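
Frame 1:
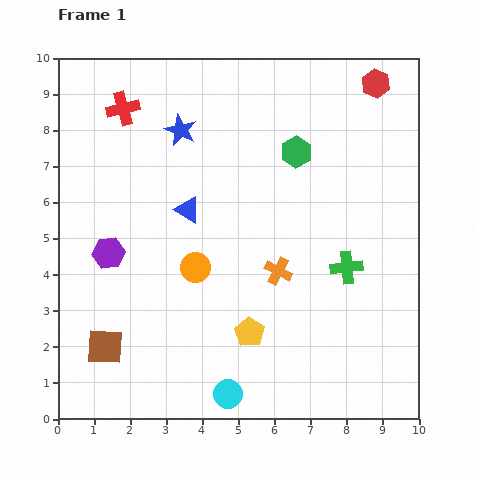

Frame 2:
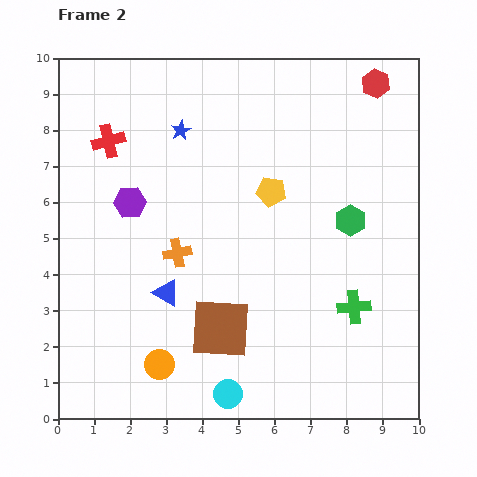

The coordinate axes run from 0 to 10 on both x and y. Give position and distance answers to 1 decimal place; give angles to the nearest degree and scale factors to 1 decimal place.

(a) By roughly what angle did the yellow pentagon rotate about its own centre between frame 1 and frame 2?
24° counter-clockwise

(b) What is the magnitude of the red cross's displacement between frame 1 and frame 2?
1.0

The red cross moved from (1.8, 8.6) to (1.4, 7.7), a distance of √(0.4² + 0.9²) ≈ 1.0.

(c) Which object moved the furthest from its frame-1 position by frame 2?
the yellow pentagon

(moved 3.9; next 3.2)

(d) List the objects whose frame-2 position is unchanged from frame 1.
the cyan circle, the red hexagon, the blue star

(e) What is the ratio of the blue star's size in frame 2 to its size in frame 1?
0.6×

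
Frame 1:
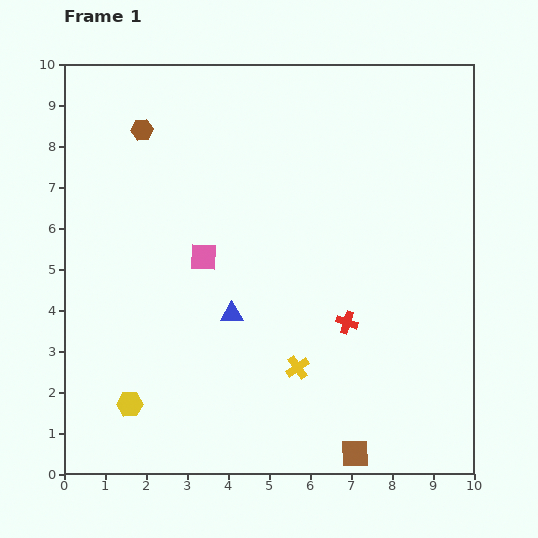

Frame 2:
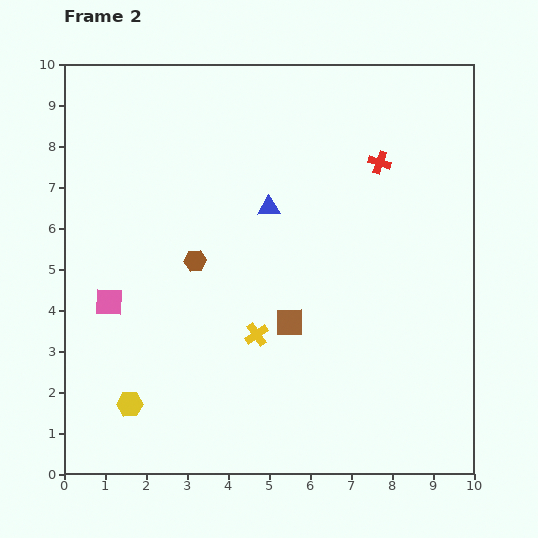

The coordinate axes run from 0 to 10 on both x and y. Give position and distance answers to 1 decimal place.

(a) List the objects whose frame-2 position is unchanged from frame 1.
the yellow hexagon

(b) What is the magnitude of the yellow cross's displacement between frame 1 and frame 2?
1.3

The yellow cross moved from (5.7, 2.6) to (4.7, 3.4), a distance of √(1.0² + 0.8²) ≈ 1.3.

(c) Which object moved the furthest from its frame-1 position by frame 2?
the red cross

(moved 4.0; next 3.6)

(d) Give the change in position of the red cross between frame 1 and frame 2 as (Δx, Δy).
(0.8, 3.9)

The red cross was at (6.9, 3.7) in frame 1 and (7.7, 7.6) in frame 2.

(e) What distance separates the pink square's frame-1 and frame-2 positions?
2.5

The pink square moved from (3.4, 5.3) to (1.1, 4.2), a distance of √(2.3² + 1.1²) ≈ 2.5.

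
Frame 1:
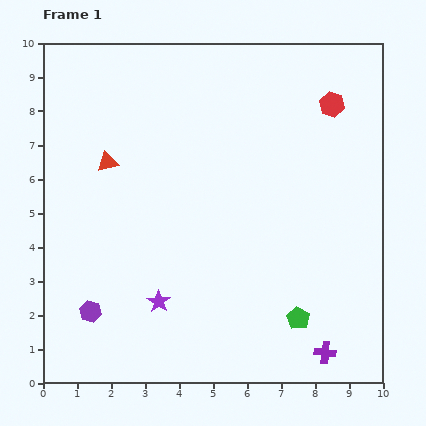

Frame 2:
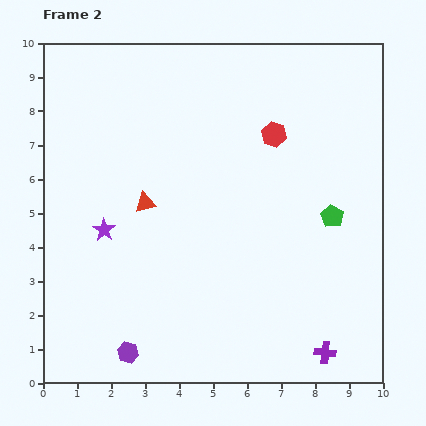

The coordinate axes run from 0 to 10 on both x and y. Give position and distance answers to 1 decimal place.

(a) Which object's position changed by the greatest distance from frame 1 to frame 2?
the green pentagon

(moved 3.2; next 2.6)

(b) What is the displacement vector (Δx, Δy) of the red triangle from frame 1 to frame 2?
(1.1, -1.2)

The red triangle was at (1.9, 6.5) in frame 1 and (3.0, 5.3) in frame 2.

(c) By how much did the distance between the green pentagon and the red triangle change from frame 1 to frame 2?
-1.7

Distance in frame 1: 7.2. Distance in frame 2: 5.5.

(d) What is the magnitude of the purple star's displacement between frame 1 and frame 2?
2.6

The purple star moved from (3.4, 2.4) to (1.8, 4.5), a distance of √(1.6² + 2.1²) ≈ 2.6.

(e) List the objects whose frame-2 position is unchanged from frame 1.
the purple cross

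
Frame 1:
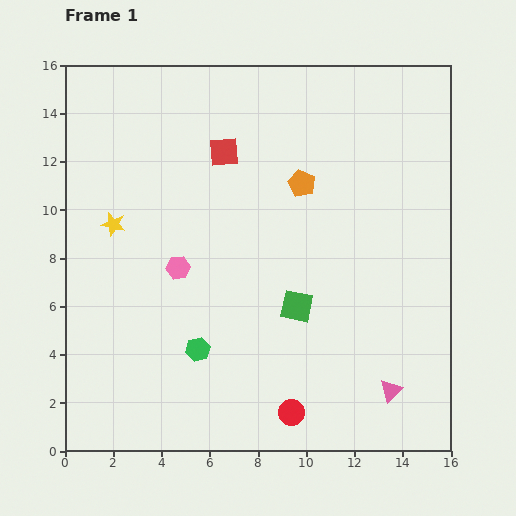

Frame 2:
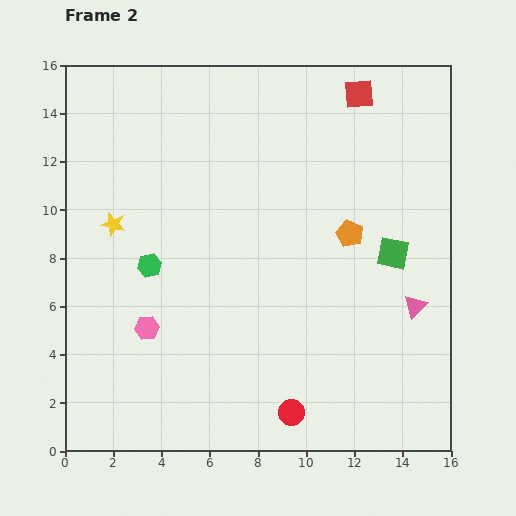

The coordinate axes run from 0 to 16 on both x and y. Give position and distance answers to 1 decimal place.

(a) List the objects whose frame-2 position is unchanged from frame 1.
the red circle, the yellow star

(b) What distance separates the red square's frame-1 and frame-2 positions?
6.1

The red square moved from (6.6, 12.4) to (12.2, 14.8), a distance of √(5.6² + 2.4²) ≈ 6.1.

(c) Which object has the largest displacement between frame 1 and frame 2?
the red square

(moved 6.1; next 4.6)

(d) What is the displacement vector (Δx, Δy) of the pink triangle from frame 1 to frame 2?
(1.0, 3.5)

The pink triangle was at (13.5, 2.5) in frame 1 and (14.5, 6.0) in frame 2.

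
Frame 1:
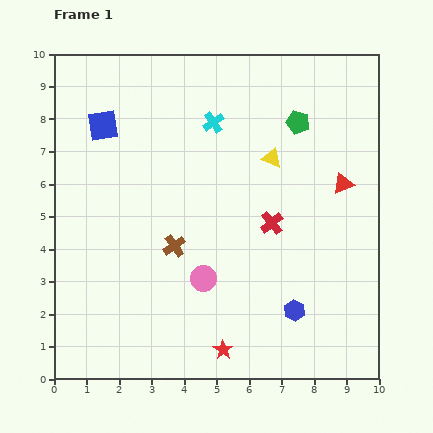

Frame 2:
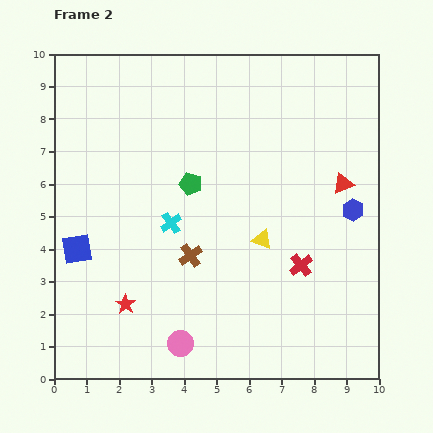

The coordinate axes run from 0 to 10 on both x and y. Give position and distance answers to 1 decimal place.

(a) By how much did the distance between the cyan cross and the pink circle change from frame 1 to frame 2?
-1.1

Distance in frame 1: 4.8. Distance in frame 2: 3.7.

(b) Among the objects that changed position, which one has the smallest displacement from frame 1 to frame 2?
the brown cross

(moved 0.6)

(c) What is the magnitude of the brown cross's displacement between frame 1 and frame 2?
0.6

The brown cross moved from (3.7, 4.1) to (4.2, 3.8), a distance of √(0.5² + 0.3²) ≈ 0.6.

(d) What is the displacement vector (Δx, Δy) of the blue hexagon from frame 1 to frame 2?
(1.8, 3.1)

The blue hexagon was at (7.4, 2.1) in frame 1 and (9.2, 5.2) in frame 2.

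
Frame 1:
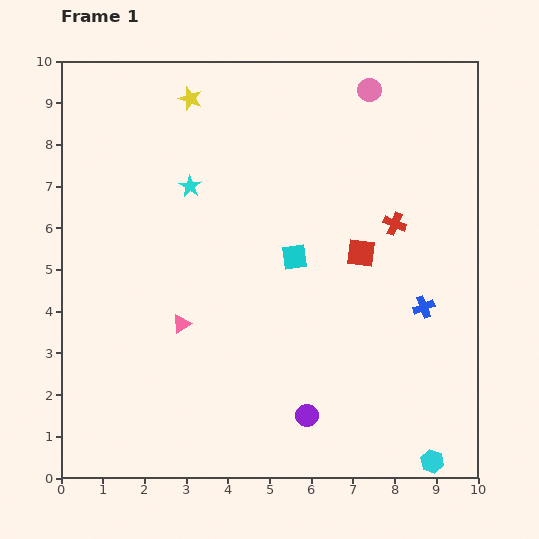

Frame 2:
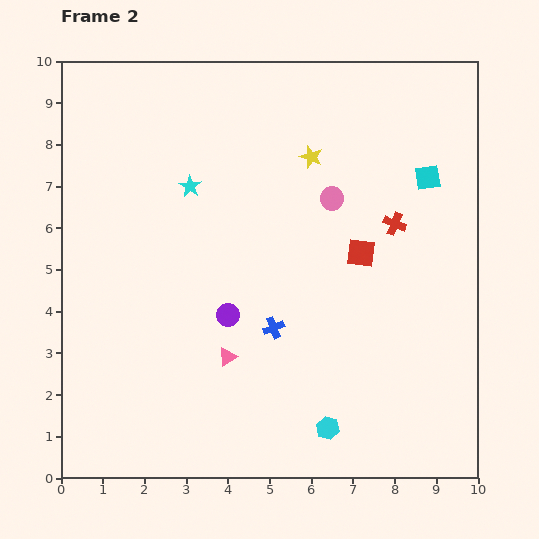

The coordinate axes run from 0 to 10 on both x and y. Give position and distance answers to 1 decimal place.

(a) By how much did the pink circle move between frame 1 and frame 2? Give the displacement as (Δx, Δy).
(-0.9, -2.6)

The pink circle was at (7.4, 9.3) in frame 1 and (6.5, 6.7) in frame 2.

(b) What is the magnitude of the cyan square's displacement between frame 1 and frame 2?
3.7

The cyan square moved from (5.6, 5.3) to (8.8, 7.2), a distance of √(3.2² + 1.9²) ≈ 3.7.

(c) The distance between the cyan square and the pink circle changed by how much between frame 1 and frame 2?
-2.0

Distance in frame 1: 4.4. Distance in frame 2: 2.4.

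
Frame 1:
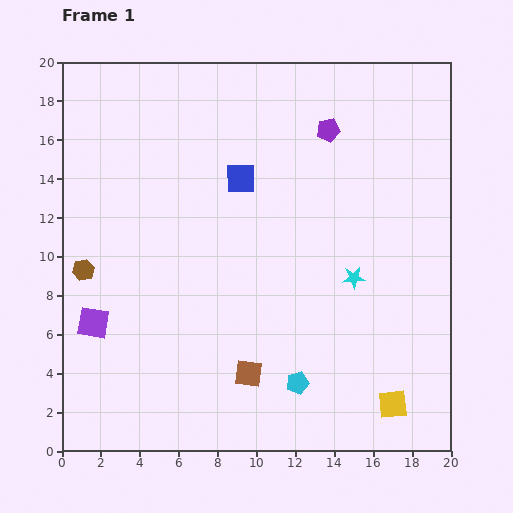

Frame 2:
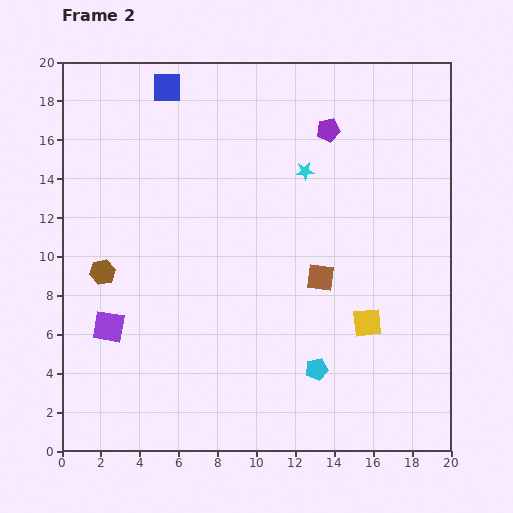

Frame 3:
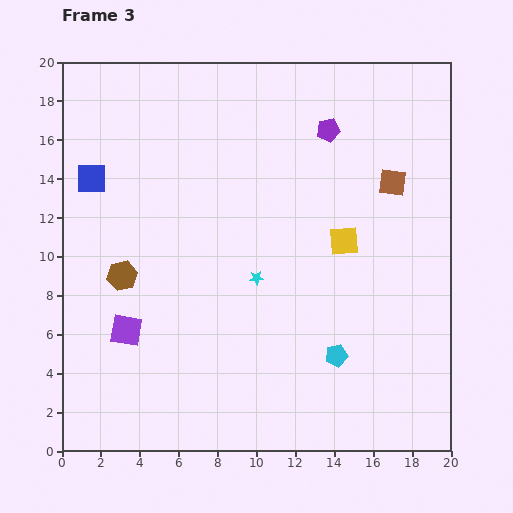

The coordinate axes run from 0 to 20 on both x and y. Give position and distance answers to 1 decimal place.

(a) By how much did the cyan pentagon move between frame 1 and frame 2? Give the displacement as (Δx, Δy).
(1.0, 0.7)

The cyan pentagon was at (12.1, 3.5) in frame 1 and (13.1, 4.2) in frame 2.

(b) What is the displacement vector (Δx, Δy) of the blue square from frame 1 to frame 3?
(-7.7, 0.0)

The blue square was at (9.2, 14.0) in frame 1 and (1.5, 14.0) in frame 3.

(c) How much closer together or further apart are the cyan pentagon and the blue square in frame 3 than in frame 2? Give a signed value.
-0.9

Distance in frame 2: 16.4. Distance in frame 3: 15.5.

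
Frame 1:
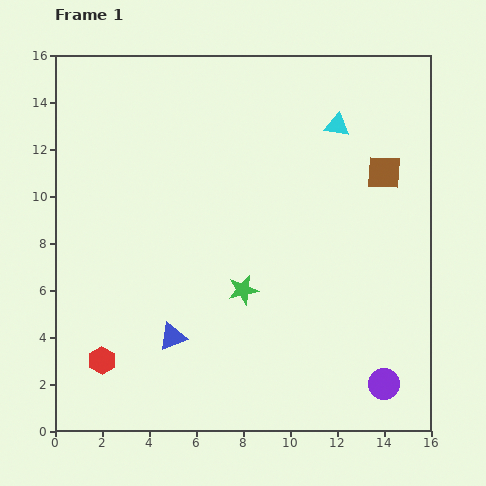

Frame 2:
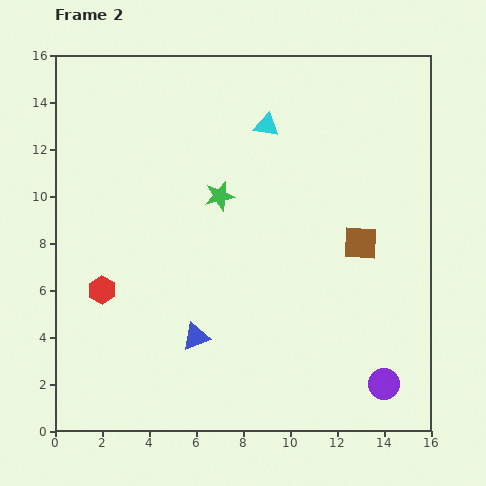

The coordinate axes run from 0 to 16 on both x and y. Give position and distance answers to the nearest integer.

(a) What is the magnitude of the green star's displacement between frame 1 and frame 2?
4

The green star moved from (8, 6) to (7, 10), a distance of √(1² + 4²) ≈ 4.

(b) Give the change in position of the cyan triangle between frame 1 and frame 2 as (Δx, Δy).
(-3, 0)

The cyan triangle was at (12, 13) in frame 1 and (9, 13) in frame 2.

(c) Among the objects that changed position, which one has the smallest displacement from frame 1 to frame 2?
the blue triangle

(moved 1)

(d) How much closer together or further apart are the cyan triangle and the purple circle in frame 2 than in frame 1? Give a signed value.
+1

Distance in frame 1: 11. Distance in frame 2: 12.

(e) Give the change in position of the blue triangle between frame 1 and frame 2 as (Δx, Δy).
(1, 0)

The blue triangle was at (5, 4) in frame 1 and (6, 4) in frame 2.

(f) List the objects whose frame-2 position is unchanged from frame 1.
the purple circle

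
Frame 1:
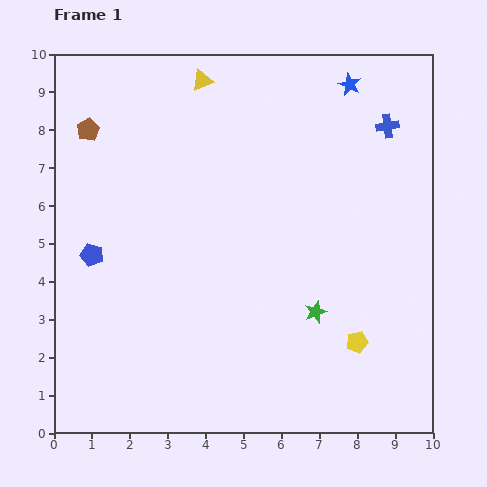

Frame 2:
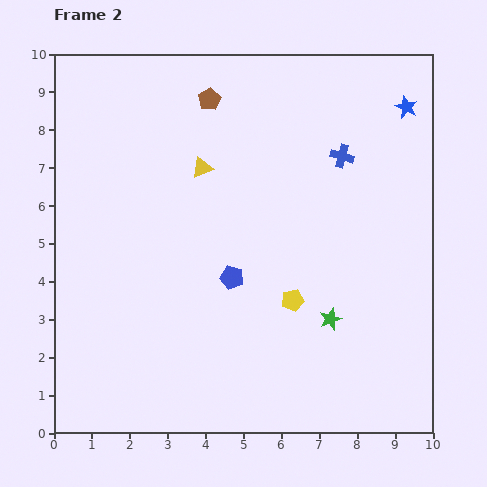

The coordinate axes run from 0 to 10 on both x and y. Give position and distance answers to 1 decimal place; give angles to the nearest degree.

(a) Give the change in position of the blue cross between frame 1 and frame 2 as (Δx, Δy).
(-1.2, -0.8)

The blue cross was at (8.8, 8.1) in frame 1 and (7.6, 7.3) in frame 2.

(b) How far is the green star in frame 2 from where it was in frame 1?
0.4

The green star moved from (6.9, 3.2) to (7.3, 3.0), a distance of √(0.4² + 0.2²) ≈ 0.4.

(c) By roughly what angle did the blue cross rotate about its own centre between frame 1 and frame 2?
25° clockwise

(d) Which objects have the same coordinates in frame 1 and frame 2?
none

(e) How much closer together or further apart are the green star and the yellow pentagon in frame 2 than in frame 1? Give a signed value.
-0.3

Distance in frame 1: 1.4. Distance in frame 2: 1.1.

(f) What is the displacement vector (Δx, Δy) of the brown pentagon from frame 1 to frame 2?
(3.2, 0.8)

The brown pentagon was at (0.9, 8.0) in frame 1 and (4.1, 8.8) in frame 2.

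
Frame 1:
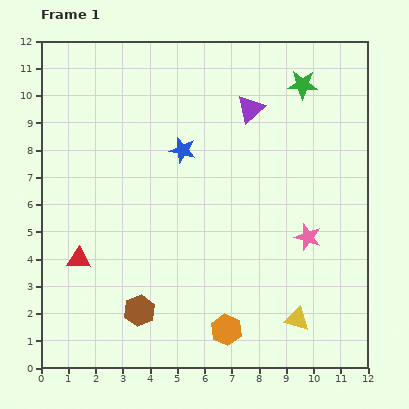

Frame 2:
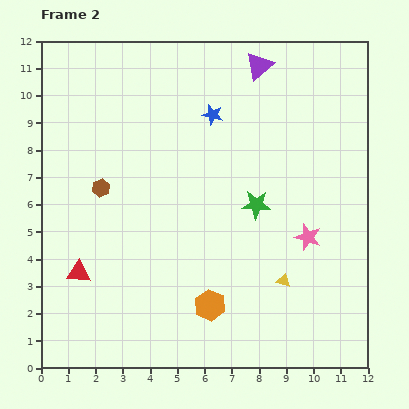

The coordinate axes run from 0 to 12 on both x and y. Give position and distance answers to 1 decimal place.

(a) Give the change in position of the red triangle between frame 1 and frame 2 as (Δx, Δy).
(0.0, -0.5)

The red triangle was at (1.4, 4.0) in frame 1 and (1.4, 3.5) in frame 2.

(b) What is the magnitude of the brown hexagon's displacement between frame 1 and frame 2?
4.7

The brown hexagon moved from (3.6, 2.1) to (2.2, 6.6), a distance of √(1.4² + 4.5²) ≈ 4.7.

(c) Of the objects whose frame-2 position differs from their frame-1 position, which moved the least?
the red triangle

(moved 0.5)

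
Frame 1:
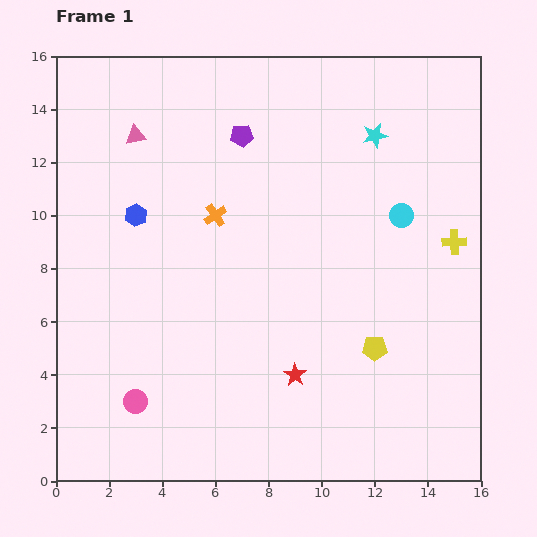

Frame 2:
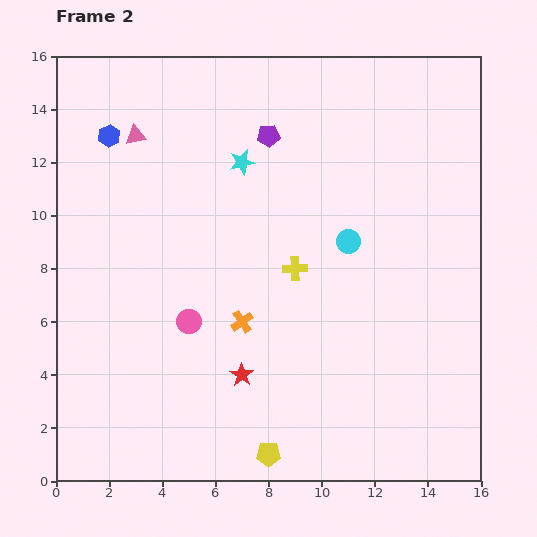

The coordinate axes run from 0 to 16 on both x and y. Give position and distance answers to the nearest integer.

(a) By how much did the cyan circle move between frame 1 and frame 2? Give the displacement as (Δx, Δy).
(-2, -1)

The cyan circle was at (13, 10) in frame 1 and (11, 9) in frame 2.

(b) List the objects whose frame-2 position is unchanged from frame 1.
the pink triangle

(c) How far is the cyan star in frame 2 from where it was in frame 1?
5

The cyan star moved from (12, 13) to (7, 12), a distance of √(5² + 1²) ≈ 5.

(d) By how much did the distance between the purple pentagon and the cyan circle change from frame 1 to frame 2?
-2

Distance in frame 1: 7. Distance in frame 2: 5.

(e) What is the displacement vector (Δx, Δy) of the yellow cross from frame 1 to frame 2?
(-6, -1)

The yellow cross was at (15, 9) in frame 1 and (9, 8) in frame 2.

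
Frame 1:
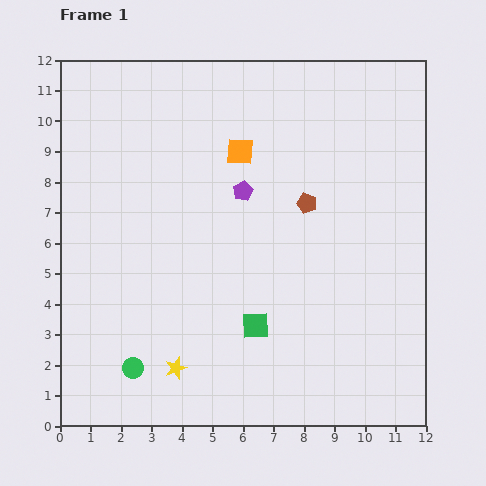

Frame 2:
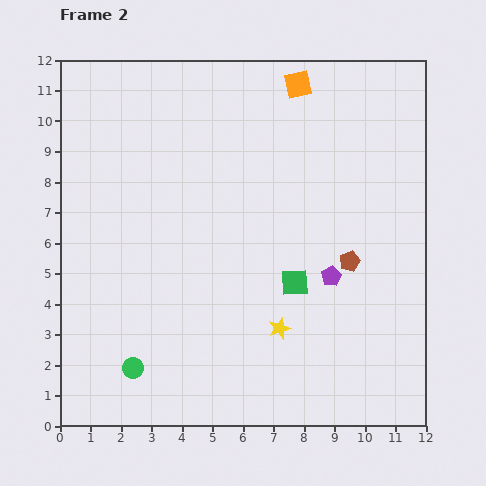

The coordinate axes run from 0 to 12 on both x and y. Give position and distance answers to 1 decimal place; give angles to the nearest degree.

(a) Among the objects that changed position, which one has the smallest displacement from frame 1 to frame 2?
the green square

(moved 1.9)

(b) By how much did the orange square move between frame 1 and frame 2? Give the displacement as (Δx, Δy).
(1.9, 2.2)

The orange square was at (5.9, 9.0) in frame 1 and (7.8, 11.2) in frame 2.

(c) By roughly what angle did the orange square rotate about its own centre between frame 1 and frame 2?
17° counter-clockwise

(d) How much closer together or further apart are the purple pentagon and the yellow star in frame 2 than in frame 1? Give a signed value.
-3.8

Distance in frame 1: 6.2. Distance in frame 2: 2.4.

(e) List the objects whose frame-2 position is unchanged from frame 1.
the green circle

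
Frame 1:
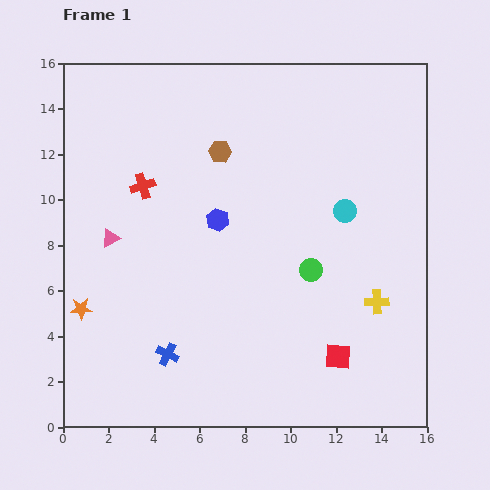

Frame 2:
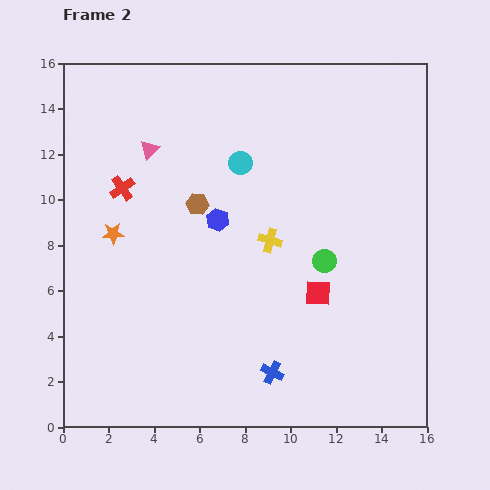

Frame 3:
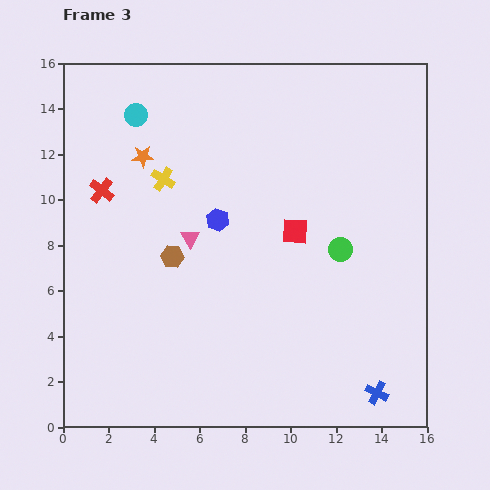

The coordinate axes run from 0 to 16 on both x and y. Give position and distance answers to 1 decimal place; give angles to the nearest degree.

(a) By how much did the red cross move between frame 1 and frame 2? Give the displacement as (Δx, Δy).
(-0.9, -0.1)

The red cross was at (3.5, 10.6) in frame 1 and (2.6, 10.5) in frame 2.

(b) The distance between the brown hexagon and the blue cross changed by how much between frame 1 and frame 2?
-1.1

Distance in frame 1: 9.2. Distance in frame 2: 8.1.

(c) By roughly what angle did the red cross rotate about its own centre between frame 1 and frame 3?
34° counter-clockwise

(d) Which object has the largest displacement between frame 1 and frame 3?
the yellow cross

(moved 10.8; next 10.1)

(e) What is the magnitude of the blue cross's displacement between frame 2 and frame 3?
4.7

The blue cross moved from (9.2, 2.4) to (13.8, 1.5), a distance of √(4.6² + 0.9²) ≈ 4.7.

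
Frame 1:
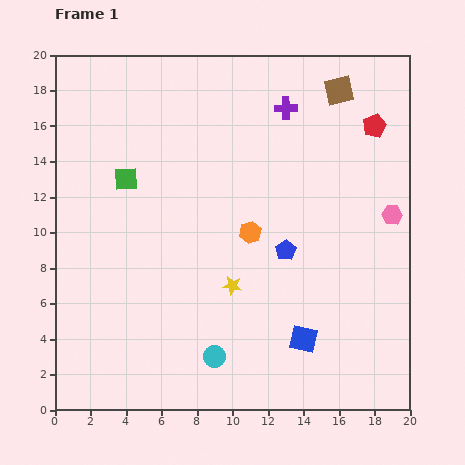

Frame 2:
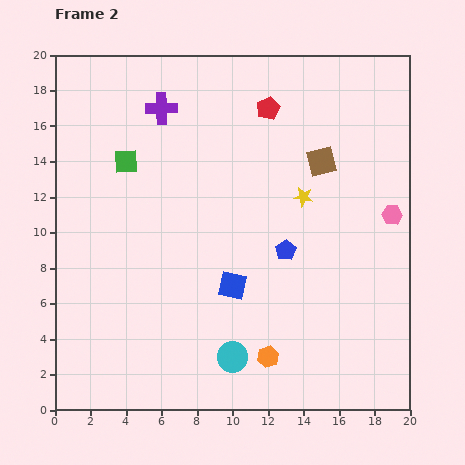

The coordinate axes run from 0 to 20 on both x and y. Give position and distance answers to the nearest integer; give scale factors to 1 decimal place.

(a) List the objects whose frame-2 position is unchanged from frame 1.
the pink hexagon, the blue pentagon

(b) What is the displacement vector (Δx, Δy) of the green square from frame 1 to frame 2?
(0, 1)

The green square was at (4, 13) in frame 1 and (4, 14) in frame 2.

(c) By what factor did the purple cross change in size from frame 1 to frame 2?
1.4×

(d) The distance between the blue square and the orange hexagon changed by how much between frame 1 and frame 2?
-3

Distance in frame 1: 7. Distance in frame 2: 4.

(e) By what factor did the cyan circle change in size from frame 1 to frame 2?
1.4×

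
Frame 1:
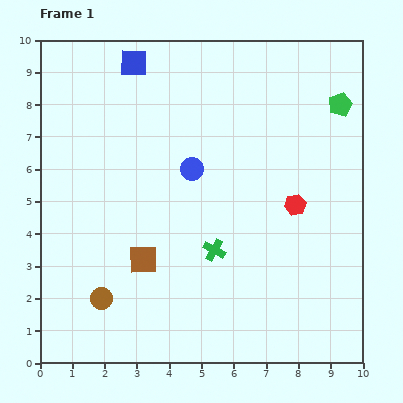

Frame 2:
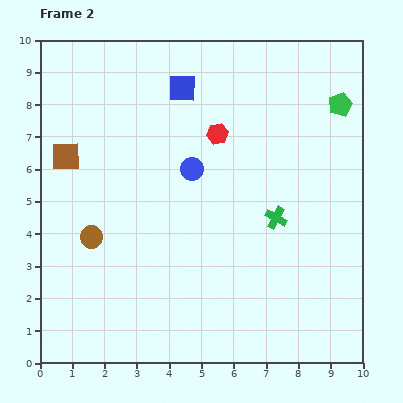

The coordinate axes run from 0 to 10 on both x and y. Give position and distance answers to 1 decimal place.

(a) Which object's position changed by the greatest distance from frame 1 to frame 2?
the brown square

(moved 4.0; next 3.3)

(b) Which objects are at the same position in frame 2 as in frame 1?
the blue circle, the green pentagon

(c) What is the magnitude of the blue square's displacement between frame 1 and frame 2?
1.7

The blue square moved from (2.9, 9.3) to (4.4, 8.5), a distance of √(1.5² + 0.8²) ≈ 1.7.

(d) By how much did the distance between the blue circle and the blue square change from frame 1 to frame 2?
-1.3

Distance in frame 1: 3.8. Distance in frame 2: 2.5.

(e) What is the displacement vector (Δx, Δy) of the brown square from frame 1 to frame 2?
(-2.4, 3.2)

The brown square was at (3.2, 3.2) in frame 1 and (0.8, 6.4) in frame 2.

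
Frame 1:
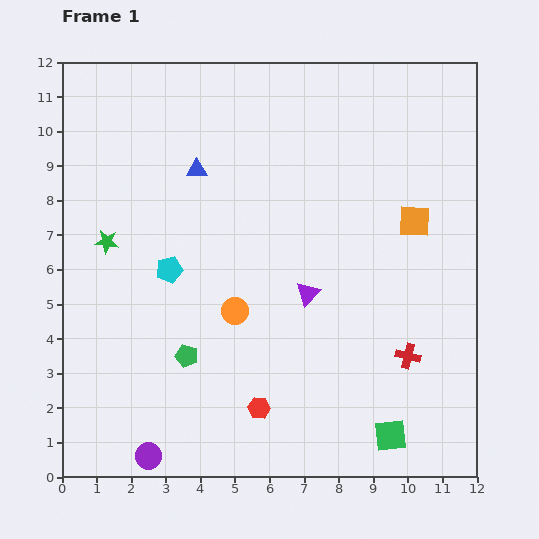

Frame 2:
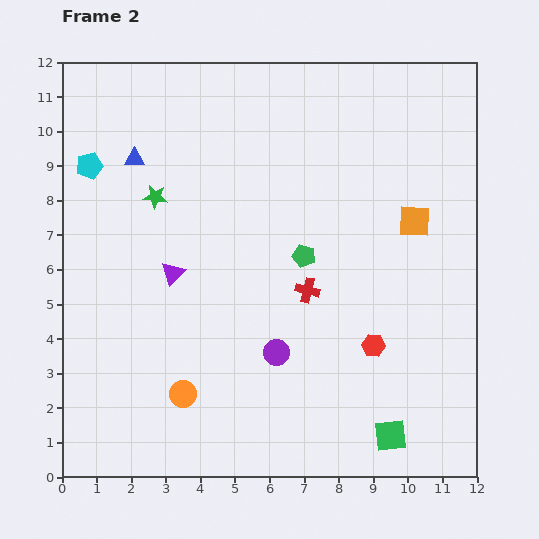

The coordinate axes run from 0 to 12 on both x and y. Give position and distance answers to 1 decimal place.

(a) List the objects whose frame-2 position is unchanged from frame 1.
the green square, the orange square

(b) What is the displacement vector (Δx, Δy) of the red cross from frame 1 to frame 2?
(-2.9, 1.9)

The red cross was at (10.0, 3.5) in frame 1 and (7.1, 5.4) in frame 2.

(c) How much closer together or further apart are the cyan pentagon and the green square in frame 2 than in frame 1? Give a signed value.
+3.7

Distance in frame 1: 8.0. Distance in frame 2: 11.7.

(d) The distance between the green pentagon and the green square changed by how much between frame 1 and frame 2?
-0.5

Distance in frame 1: 6.3. Distance in frame 2: 5.8.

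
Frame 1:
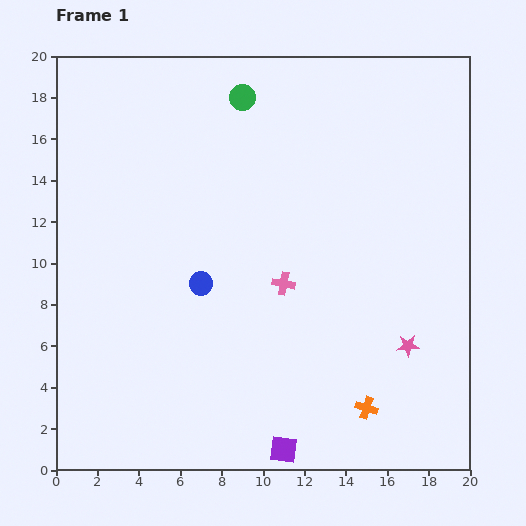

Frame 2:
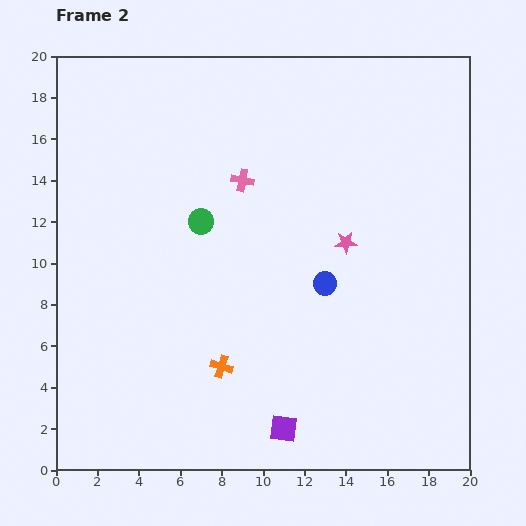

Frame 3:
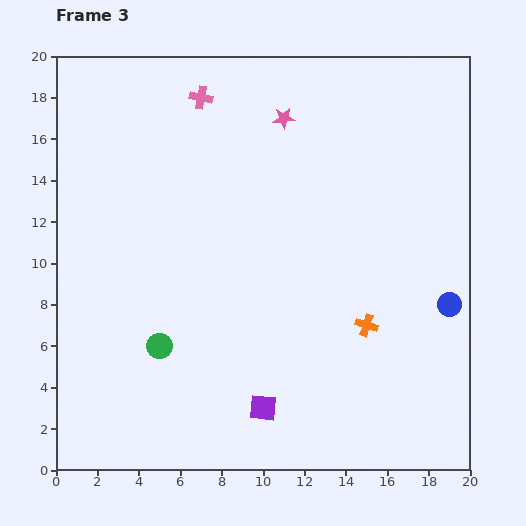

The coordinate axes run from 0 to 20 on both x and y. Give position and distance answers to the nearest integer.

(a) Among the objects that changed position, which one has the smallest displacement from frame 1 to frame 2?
the purple square

(moved 1)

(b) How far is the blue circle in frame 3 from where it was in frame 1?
12

The blue circle moved from (7, 9) to (19, 8), a distance of √(12² + 1²) ≈ 12.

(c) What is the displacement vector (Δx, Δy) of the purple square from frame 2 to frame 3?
(-1, 1)

The purple square was at (11, 2) in frame 2 and (10, 3) in frame 3.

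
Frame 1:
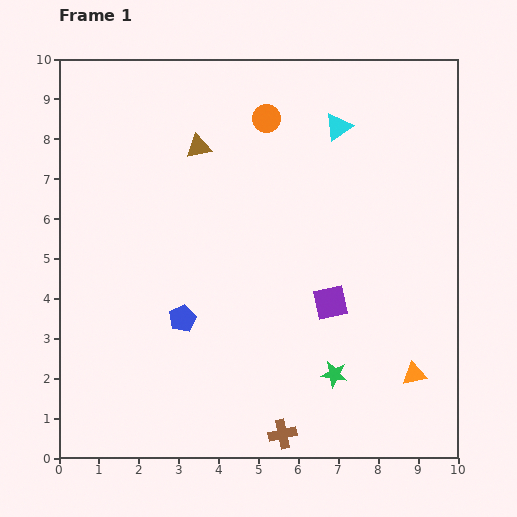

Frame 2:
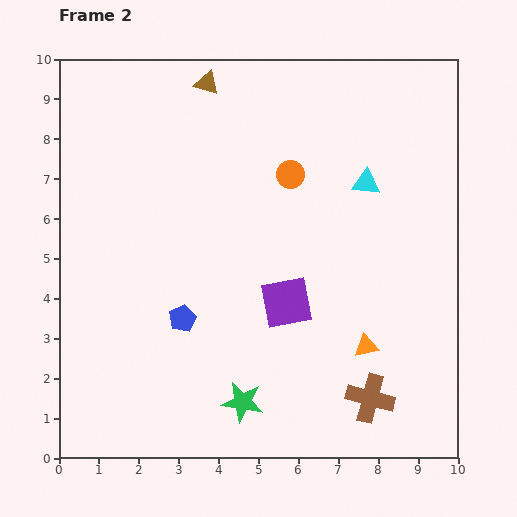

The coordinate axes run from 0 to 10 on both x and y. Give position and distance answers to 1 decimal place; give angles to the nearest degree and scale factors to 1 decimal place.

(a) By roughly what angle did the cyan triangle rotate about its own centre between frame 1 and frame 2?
41° clockwise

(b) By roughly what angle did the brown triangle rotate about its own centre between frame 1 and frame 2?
29° clockwise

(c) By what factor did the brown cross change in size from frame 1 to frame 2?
1.7×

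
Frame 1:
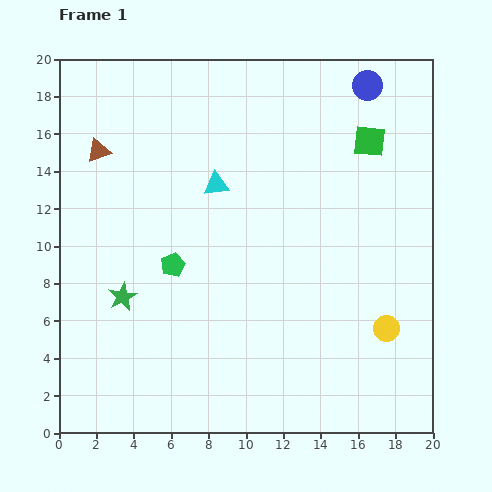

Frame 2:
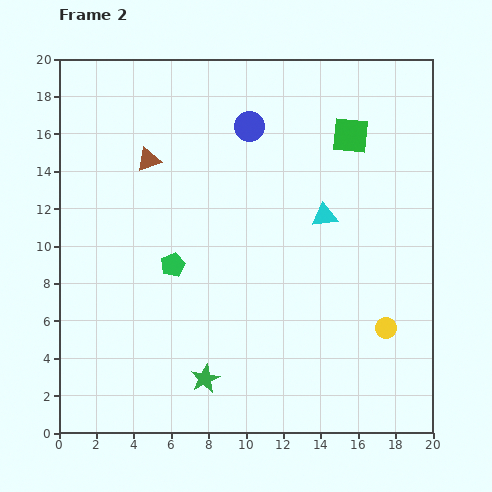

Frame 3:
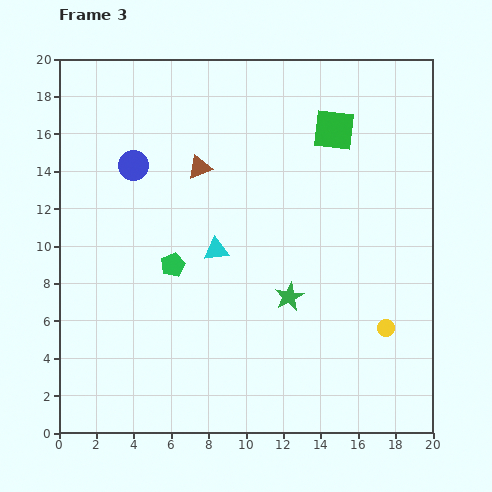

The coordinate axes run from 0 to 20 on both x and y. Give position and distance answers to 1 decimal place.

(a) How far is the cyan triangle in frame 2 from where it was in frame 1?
6.0

The cyan triangle moved from (8.4, 13.3) to (14.2, 11.6), a distance of √(5.8² + 1.7²) ≈ 6.0.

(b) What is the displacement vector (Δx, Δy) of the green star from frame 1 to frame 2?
(4.4, -4.4)

The green star was at (3.4, 7.3) in frame 1 and (7.8, 2.9) in frame 2.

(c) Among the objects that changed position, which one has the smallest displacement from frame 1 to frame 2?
the green square

(moved 1.0)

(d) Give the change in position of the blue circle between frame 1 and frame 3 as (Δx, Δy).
(-12.5, -4.3)

The blue circle was at (16.5, 18.6) in frame 1 and (4.0, 14.3) in frame 3.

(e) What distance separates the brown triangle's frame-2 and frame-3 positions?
2.7

The brown triangle moved from (4.8, 14.6) to (7.5, 14.2), a distance of √(2.7² + 0.4²) ≈ 2.7.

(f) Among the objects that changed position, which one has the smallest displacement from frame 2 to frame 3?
the green square

(moved 0.9)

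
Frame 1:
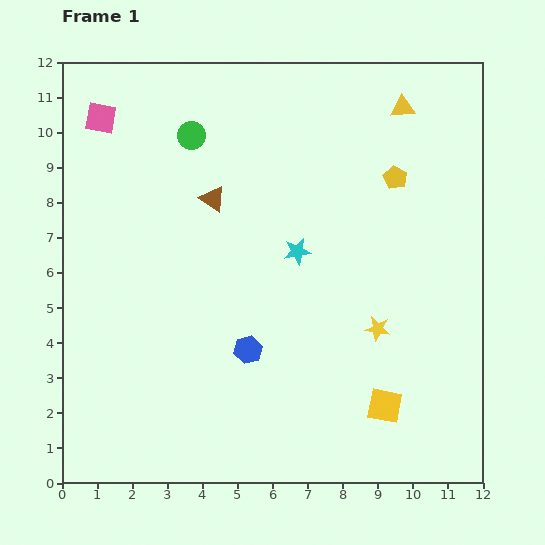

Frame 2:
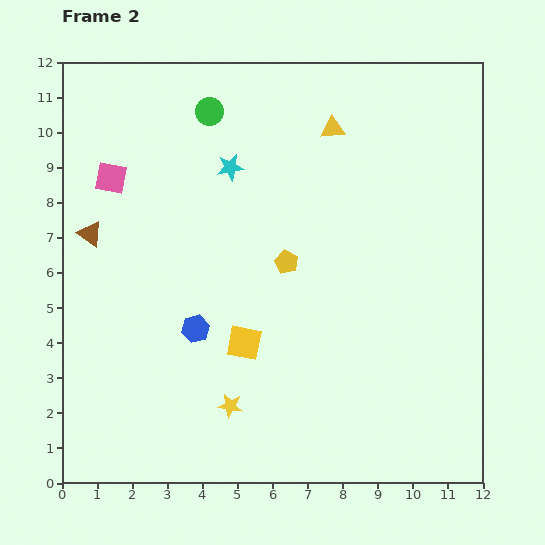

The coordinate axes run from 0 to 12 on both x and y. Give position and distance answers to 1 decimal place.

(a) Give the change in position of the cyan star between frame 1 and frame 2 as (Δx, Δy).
(-1.9, 2.4)

The cyan star was at (6.7, 6.6) in frame 1 and (4.8, 9.0) in frame 2.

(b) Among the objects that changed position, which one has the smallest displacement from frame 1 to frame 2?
the green circle

(moved 0.9)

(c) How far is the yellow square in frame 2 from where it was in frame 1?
4.4

The yellow square moved from (9.2, 2.2) to (5.2, 4.0), a distance of √(4.0² + 1.8²) ≈ 4.4.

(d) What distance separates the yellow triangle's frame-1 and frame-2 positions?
2.1

The yellow triangle moved from (9.7, 10.7) to (7.7, 10.1), a distance of √(2.0² + 0.6²) ≈ 2.1.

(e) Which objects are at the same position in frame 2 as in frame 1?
none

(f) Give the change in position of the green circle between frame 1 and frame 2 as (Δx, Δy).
(0.5, 0.7)

The green circle was at (3.7, 9.9) in frame 1 and (4.2, 10.6) in frame 2.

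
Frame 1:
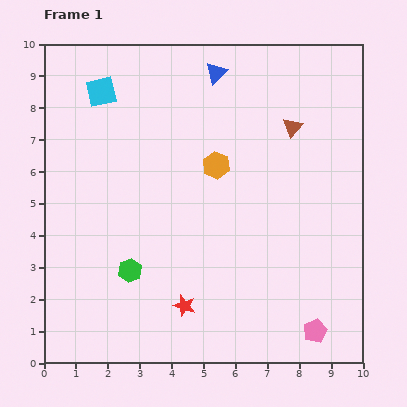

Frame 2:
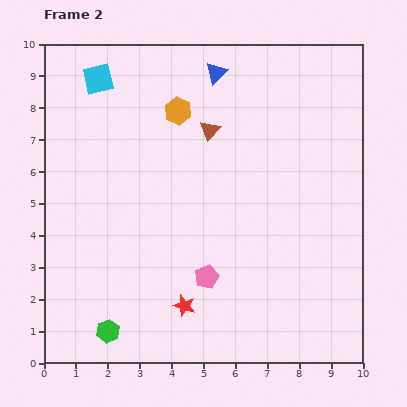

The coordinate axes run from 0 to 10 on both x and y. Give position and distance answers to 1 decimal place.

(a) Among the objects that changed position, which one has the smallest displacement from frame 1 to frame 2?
the cyan square

(moved 0.4)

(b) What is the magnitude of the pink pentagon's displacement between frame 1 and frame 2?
3.8

The pink pentagon moved from (8.5, 1.0) to (5.1, 2.7), a distance of √(3.4² + 1.7²) ≈ 3.8.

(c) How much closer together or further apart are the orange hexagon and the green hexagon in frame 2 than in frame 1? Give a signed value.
+2.9

Distance in frame 1: 4.3. Distance in frame 2: 7.2.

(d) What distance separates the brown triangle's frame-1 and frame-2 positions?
2.6

The brown triangle moved from (7.8, 7.4) to (5.2, 7.3), a distance of √(2.6² + 0.1²) ≈ 2.6.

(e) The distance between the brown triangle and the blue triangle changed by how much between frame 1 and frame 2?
-1.1

Distance in frame 1: 2.9. Distance in frame 2: 1.8.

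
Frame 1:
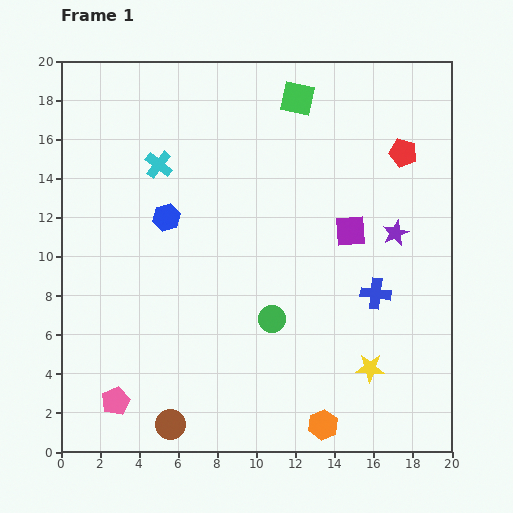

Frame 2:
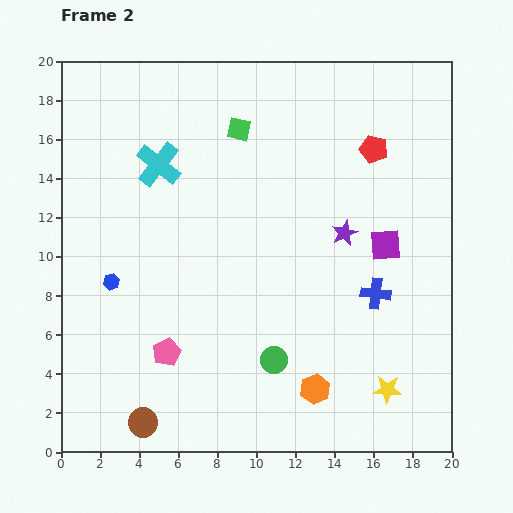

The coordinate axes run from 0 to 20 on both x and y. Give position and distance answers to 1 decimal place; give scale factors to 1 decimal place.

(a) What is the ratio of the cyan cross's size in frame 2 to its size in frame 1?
1.6×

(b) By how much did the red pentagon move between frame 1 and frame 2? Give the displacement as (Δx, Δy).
(-1.5, 0.2)

The red pentagon was at (17.5, 15.3) in frame 1 and (16.0, 15.5) in frame 2.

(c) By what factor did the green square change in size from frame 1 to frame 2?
0.7×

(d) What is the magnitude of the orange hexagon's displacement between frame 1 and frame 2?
1.8

The orange hexagon moved from (13.4, 1.4) to (13.0, 3.2), a distance of √(0.4² + 1.8²) ≈ 1.8.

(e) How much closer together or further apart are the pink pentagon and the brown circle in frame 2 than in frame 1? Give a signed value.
+0.8

Distance in frame 1: 3.0. Distance in frame 2: 3.8.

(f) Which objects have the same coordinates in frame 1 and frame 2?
the cyan cross, the blue cross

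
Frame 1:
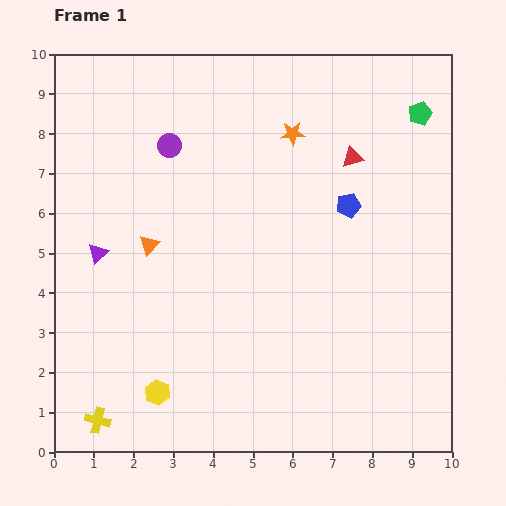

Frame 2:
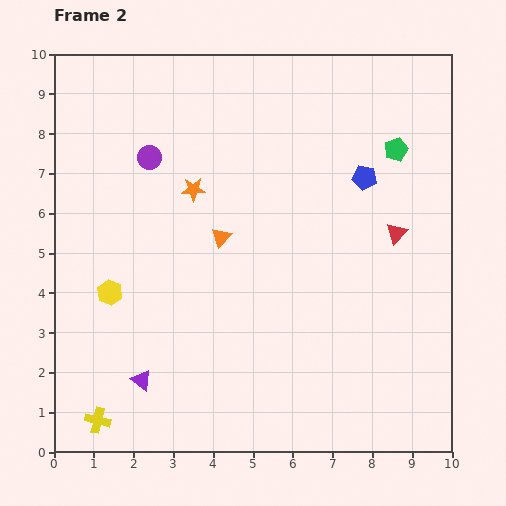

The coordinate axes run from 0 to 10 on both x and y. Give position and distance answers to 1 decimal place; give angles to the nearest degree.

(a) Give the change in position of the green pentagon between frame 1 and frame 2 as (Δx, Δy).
(-0.6, -0.9)

The green pentagon was at (9.2, 8.5) in frame 1 and (8.6, 7.6) in frame 2.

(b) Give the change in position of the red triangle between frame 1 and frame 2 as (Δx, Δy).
(1.1, -1.9)

The red triangle was at (7.5, 7.4) in frame 1 and (8.6, 5.5) in frame 2.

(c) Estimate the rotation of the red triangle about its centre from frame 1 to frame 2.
31° counter-clockwise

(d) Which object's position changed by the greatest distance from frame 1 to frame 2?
the purple triangle

(moved 3.4; next 2.9)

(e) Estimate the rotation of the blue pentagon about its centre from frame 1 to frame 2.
21° clockwise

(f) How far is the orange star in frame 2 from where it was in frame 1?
2.9

The orange star moved from (6.0, 8.0) to (3.5, 6.6), a distance of √(2.5² + 1.4²) ≈ 2.9.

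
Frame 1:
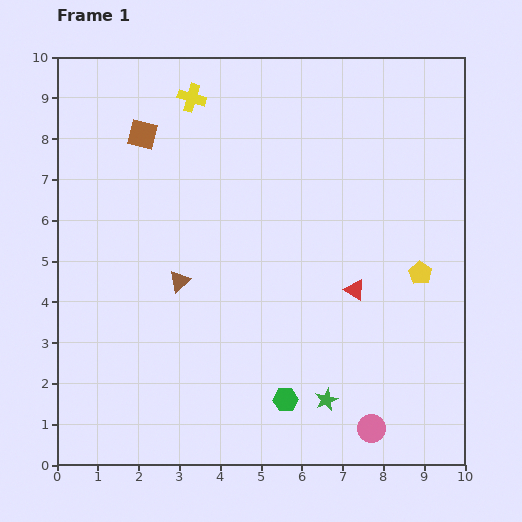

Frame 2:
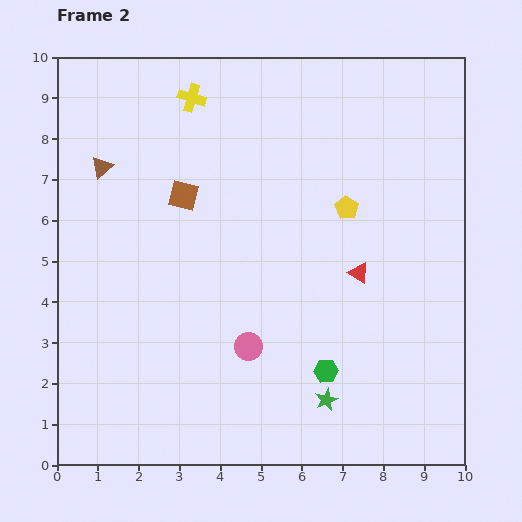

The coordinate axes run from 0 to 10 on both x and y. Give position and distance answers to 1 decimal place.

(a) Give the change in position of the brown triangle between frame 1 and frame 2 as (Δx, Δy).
(-1.9, 2.8)

The brown triangle was at (3.0, 4.5) in frame 1 and (1.1, 7.3) in frame 2.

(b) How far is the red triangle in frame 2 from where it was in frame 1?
0.4

The red triangle moved from (7.3, 4.3) to (7.4, 4.7), a distance of √(0.1² + 0.4²) ≈ 0.4.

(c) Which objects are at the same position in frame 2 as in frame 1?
the yellow cross, the green star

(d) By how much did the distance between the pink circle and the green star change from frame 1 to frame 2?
+1.0

Distance in frame 1: 1.3. Distance in frame 2: 2.3.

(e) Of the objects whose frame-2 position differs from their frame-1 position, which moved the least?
the red triangle

(moved 0.4)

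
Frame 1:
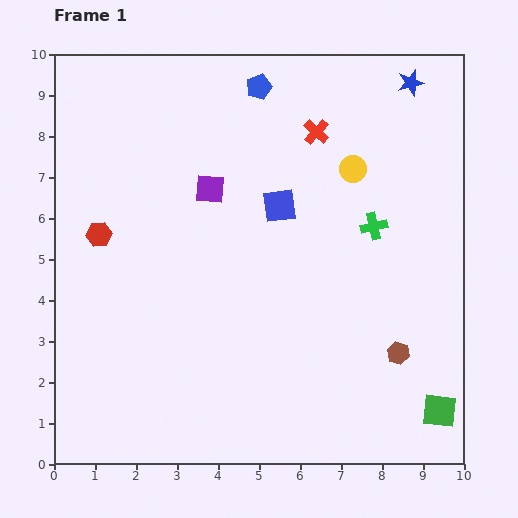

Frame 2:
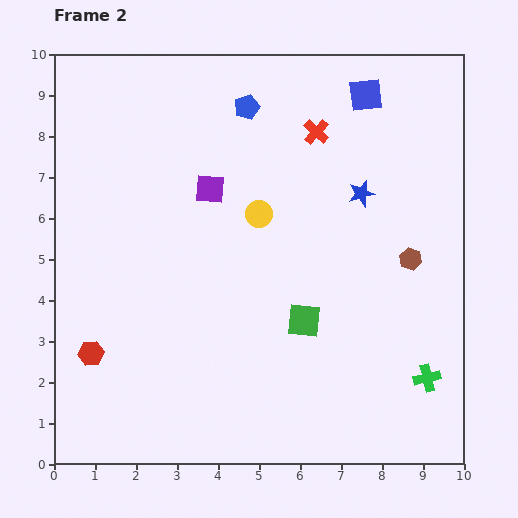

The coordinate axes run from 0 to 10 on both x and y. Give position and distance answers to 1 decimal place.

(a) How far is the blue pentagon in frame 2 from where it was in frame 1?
0.6

The blue pentagon moved from (5.0, 9.2) to (4.7, 8.7), a distance of √(0.3² + 0.5²) ≈ 0.6.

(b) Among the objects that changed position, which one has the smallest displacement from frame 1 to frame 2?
the blue pentagon

(moved 0.6)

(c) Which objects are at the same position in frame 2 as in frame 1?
the purple square, the red cross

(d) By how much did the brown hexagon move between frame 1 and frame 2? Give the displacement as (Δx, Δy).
(0.3, 2.3)

The brown hexagon was at (8.4, 2.7) in frame 1 and (8.7, 5.0) in frame 2.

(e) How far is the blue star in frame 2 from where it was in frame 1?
3.0

The blue star moved from (8.7, 9.3) to (7.5, 6.6), a distance of √(1.2² + 2.7²) ≈ 3.0.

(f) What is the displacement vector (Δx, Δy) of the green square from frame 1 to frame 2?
(-3.3, 2.2)

The green square was at (9.4, 1.3) in frame 1 and (6.1, 3.5) in frame 2.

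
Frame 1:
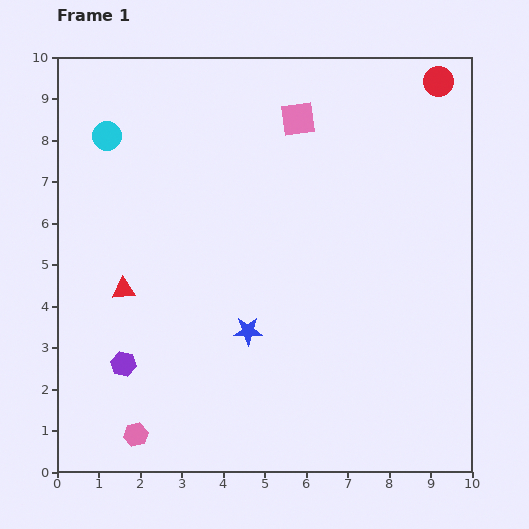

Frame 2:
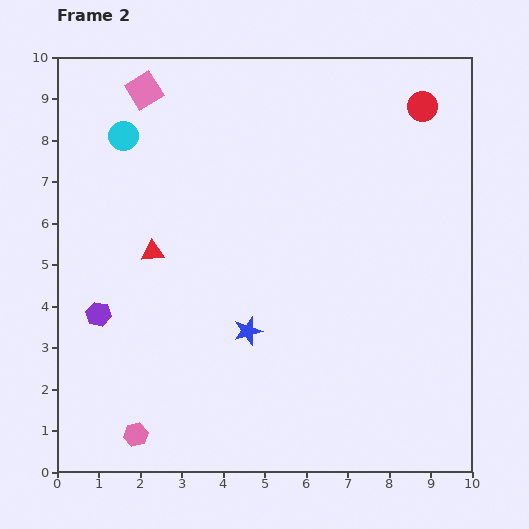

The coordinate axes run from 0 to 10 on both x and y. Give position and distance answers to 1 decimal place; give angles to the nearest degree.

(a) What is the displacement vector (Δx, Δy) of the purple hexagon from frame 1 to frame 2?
(-0.6, 1.2)

The purple hexagon was at (1.6, 2.6) in frame 1 and (1.0, 3.8) in frame 2.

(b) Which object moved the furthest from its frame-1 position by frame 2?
the pink square

(moved 3.8; next 1.3)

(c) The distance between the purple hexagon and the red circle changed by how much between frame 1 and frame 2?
-0.9

Distance in frame 1: 10.2. Distance in frame 2: 9.3.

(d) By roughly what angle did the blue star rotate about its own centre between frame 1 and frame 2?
16° counter-clockwise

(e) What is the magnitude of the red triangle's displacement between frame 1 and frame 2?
1.1

The red triangle moved from (1.6, 4.4) to (2.3, 5.3), a distance of √(0.7² + 0.9²) ≈ 1.1.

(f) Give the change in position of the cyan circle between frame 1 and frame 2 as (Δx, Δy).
(0.4, 0.0)

The cyan circle was at (1.2, 8.1) in frame 1 and (1.6, 8.1) in frame 2.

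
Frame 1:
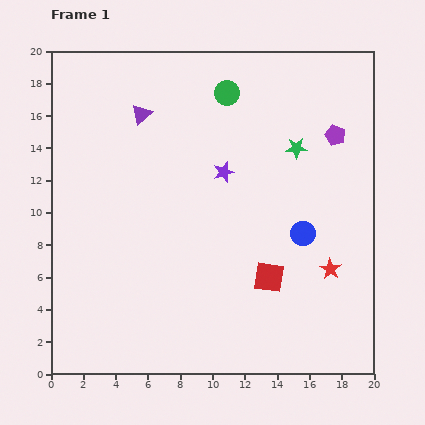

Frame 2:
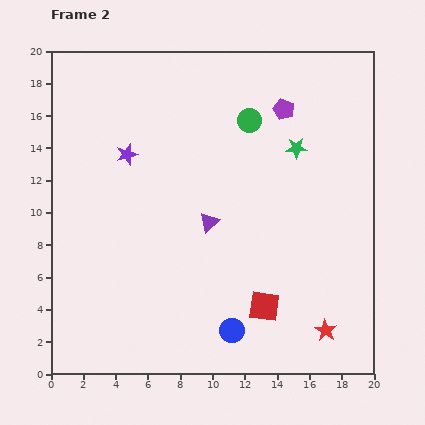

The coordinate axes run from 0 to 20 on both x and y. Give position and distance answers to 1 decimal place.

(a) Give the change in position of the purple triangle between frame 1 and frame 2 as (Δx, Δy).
(4.2, -6.7)

The purple triangle was at (5.6, 16.1) in frame 1 and (9.8, 9.4) in frame 2.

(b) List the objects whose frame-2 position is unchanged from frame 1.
the green star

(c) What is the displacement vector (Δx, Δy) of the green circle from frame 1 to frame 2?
(1.4, -1.7)

The green circle was at (10.9, 17.4) in frame 1 and (12.3, 15.7) in frame 2.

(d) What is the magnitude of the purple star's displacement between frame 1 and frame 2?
6.1

The purple star moved from (10.7, 12.5) to (4.7, 13.6), a distance of √(6.0² + 1.1²) ≈ 6.1.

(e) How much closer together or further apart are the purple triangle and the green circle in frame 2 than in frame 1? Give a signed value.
+1.3

Distance in frame 1: 5.5. Distance in frame 2: 6.8.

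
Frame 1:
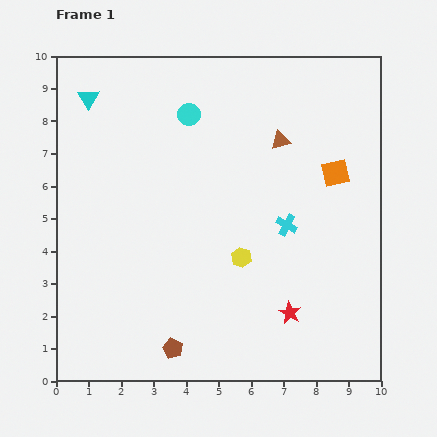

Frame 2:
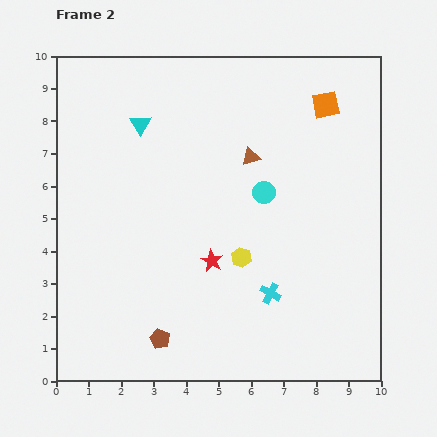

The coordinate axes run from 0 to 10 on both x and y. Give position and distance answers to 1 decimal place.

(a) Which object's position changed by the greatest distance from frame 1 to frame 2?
the cyan circle

(moved 3.3; next 2.9)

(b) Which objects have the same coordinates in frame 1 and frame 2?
the yellow hexagon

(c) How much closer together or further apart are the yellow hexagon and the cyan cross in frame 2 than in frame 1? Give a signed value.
-0.3

Distance in frame 1: 1.7. Distance in frame 2: 1.4.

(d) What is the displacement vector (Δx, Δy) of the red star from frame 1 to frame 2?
(-2.4, 1.6)

The red star was at (7.2, 2.1) in frame 1 and (4.8, 3.7) in frame 2.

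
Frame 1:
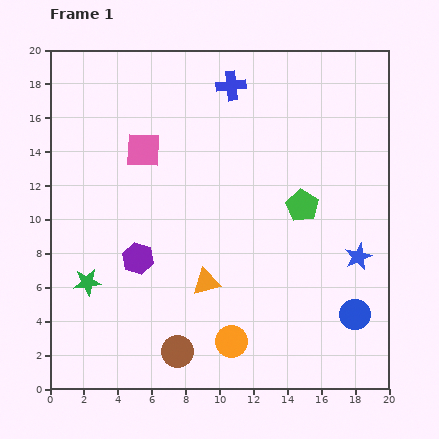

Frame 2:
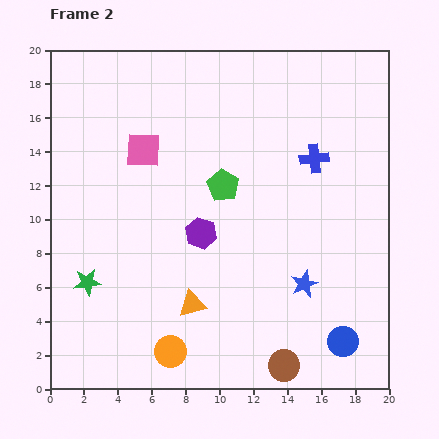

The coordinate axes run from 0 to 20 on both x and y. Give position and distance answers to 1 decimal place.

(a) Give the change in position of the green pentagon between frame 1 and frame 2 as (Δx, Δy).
(-4.7, 1.2)

The green pentagon was at (14.9, 10.8) in frame 1 and (10.2, 12.0) in frame 2.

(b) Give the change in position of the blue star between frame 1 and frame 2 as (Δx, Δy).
(-3.2, -1.6)

The blue star was at (18.2, 7.8) in frame 1 and (15.0, 6.2) in frame 2.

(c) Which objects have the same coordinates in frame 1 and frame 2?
the pink square, the green star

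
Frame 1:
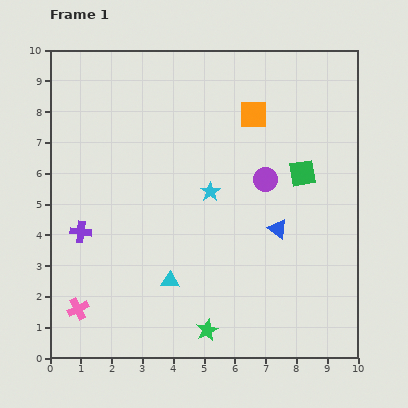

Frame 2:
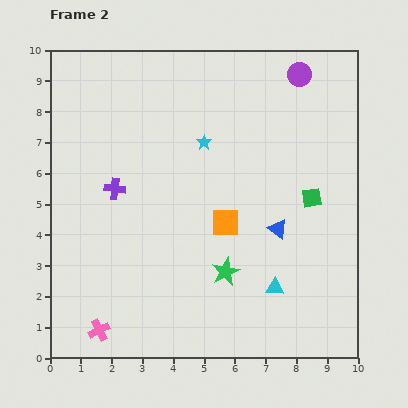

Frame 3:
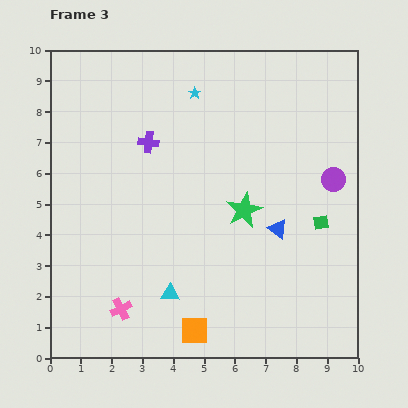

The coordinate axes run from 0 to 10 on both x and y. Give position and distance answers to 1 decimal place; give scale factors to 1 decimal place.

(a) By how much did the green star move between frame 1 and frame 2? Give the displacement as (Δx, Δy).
(0.6, 1.9)

The green star was at (5.1, 0.9) in frame 1 and (5.7, 2.8) in frame 2.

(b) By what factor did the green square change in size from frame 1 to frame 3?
0.6×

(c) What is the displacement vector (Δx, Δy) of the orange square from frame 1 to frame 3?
(-1.9, -7.0)

The orange square was at (6.6, 7.9) in frame 1 and (4.7, 0.9) in frame 3.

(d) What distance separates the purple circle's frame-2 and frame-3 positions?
3.6

The purple circle moved from (8.1, 9.2) to (9.2, 5.8), a distance of √(1.1² + 3.4²) ≈ 3.6.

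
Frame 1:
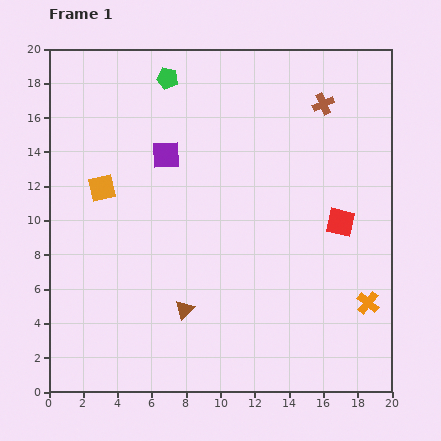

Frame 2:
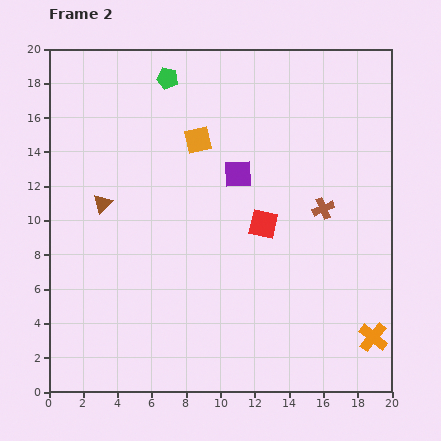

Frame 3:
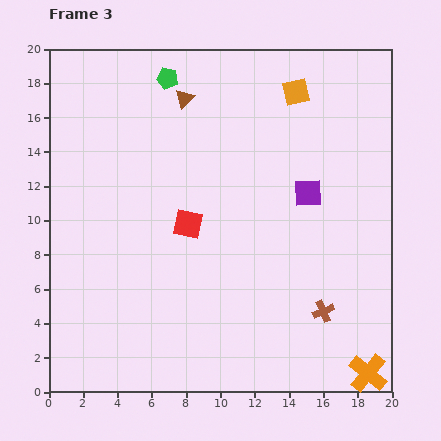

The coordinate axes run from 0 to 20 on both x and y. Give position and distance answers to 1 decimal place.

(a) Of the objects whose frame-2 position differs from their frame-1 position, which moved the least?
the orange cross

(moved 2.0)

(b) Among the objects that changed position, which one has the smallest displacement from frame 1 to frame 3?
the orange cross

(moved 4.1)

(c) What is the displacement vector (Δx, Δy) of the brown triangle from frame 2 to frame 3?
(4.8, 6.1)

The brown triangle was at (3.1, 11.0) in frame 2 and (7.9, 17.1) in frame 3.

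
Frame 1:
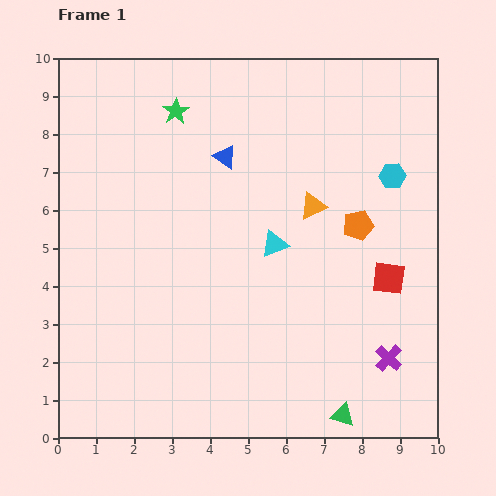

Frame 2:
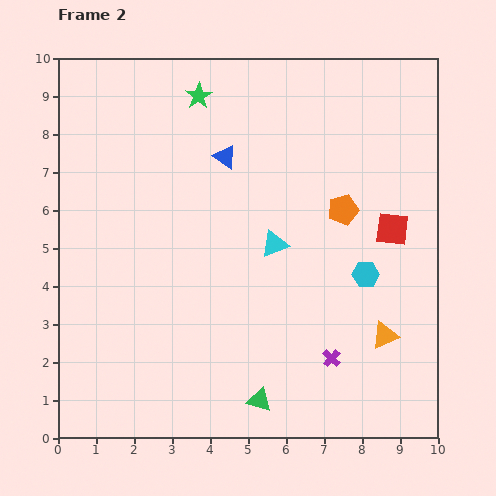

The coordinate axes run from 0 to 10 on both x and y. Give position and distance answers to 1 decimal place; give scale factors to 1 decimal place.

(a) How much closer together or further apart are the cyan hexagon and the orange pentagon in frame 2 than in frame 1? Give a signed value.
+0.2

Distance in frame 1: 1.6. Distance in frame 2: 1.8.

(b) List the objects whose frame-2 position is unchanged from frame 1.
the blue triangle, the cyan triangle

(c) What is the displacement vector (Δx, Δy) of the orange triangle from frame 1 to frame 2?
(1.9, -3.4)

The orange triangle was at (6.7, 6.1) in frame 1 and (8.6, 2.7) in frame 2.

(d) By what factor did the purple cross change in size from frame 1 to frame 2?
0.7×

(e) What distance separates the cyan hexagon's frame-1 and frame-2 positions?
2.7

The cyan hexagon moved from (8.8, 6.9) to (8.1, 4.3), a distance of √(0.7² + 2.6²) ≈ 2.7.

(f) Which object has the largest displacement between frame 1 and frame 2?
the orange triangle

(moved 3.9; next 2.7)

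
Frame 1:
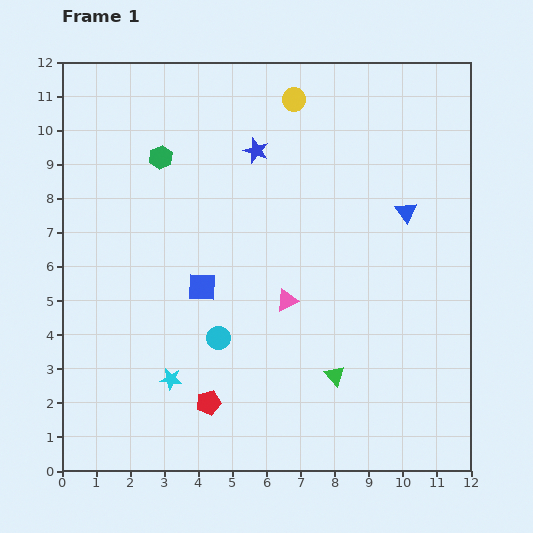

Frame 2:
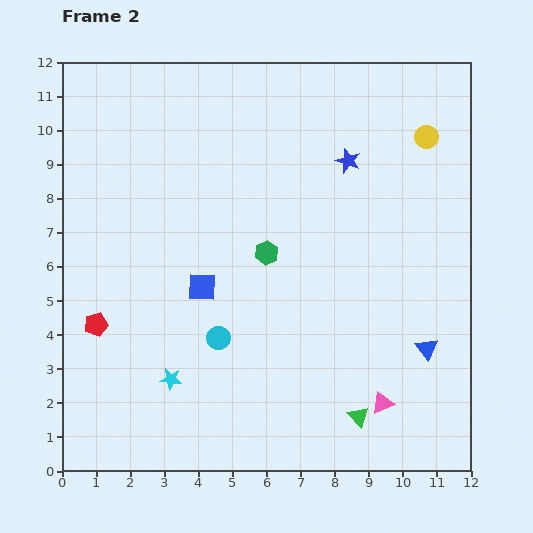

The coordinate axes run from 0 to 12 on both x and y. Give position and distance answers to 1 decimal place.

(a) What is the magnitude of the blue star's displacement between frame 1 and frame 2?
2.7

The blue star moved from (5.7, 9.4) to (8.4, 9.1), a distance of √(2.7² + 0.3²) ≈ 2.7.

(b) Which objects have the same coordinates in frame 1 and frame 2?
the blue square, the cyan star, the cyan circle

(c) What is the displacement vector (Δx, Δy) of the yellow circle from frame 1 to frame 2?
(3.9, -1.1)

The yellow circle was at (6.8, 10.9) in frame 1 and (10.7, 9.8) in frame 2.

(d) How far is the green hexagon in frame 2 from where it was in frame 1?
4.2

The green hexagon moved from (2.9, 9.2) to (6.0, 6.4), a distance of √(3.1² + 2.8²) ≈ 4.2.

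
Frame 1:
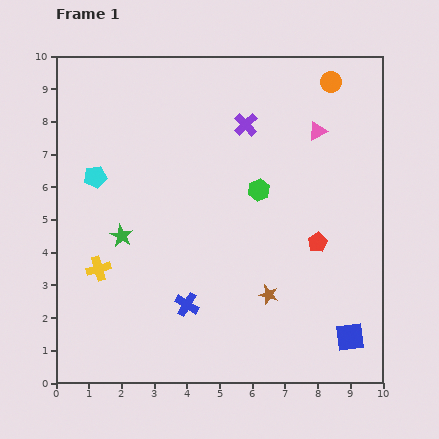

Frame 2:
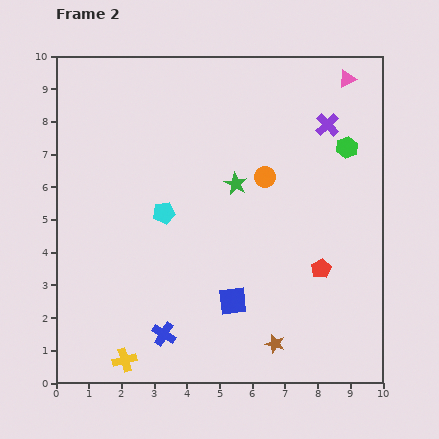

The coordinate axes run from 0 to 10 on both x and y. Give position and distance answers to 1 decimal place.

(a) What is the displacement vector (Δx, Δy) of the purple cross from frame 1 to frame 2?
(2.5, 0.0)

The purple cross was at (5.8, 7.9) in frame 1 and (8.3, 7.9) in frame 2.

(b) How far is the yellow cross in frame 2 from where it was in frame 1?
2.9

The yellow cross moved from (1.3, 3.5) to (2.1, 0.7), a distance of √(0.8² + 2.8²) ≈ 2.9.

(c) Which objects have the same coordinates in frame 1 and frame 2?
none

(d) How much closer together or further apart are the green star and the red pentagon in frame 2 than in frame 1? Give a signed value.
-2.3

Distance in frame 1: 6.0. Distance in frame 2: 3.7.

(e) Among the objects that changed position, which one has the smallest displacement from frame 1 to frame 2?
the red pentagon

(moved 0.8)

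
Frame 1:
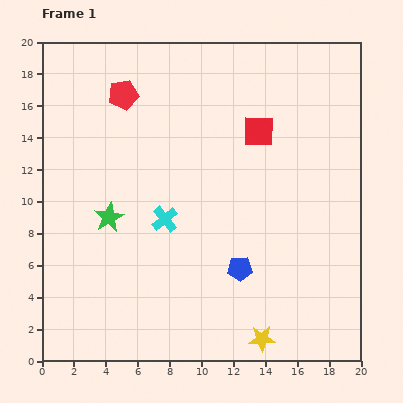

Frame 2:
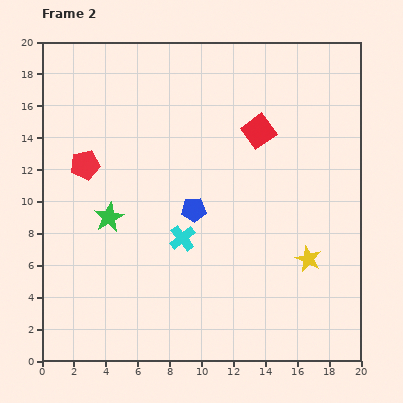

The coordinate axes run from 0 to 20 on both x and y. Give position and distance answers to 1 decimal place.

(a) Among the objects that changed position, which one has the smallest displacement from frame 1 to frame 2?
the cyan cross

(moved 1.6)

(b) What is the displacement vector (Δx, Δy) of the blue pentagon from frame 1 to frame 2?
(-2.9, 3.7)

The blue pentagon was at (12.4, 5.8) in frame 1 and (9.5, 9.5) in frame 2.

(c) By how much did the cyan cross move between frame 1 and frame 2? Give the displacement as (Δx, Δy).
(1.1, -1.2)

The cyan cross was at (7.7, 8.9) in frame 1 and (8.8, 7.7) in frame 2.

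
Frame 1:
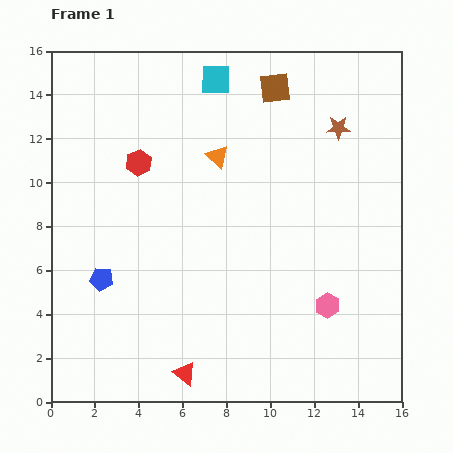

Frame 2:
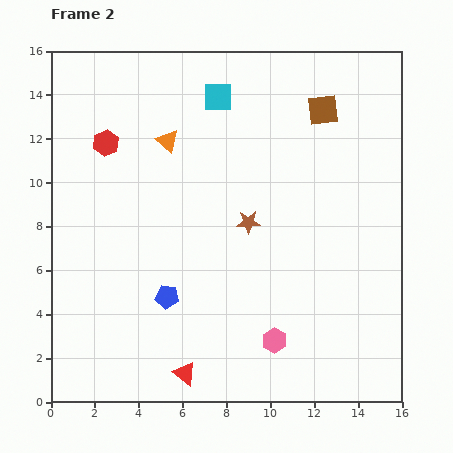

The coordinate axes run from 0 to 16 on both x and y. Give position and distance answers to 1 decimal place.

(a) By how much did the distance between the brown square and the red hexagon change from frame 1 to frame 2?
+2.9

Distance in frame 1: 7.1. Distance in frame 2: 10.0.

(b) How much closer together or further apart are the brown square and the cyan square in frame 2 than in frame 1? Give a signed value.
+2.1

Distance in frame 1: 2.7. Distance in frame 2: 4.8.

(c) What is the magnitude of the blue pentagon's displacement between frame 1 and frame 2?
3.1

The blue pentagon moved from (2.3, 5.6) to (5.3, 4.8), a distance of √(3.0² + 0.8²) ≈ 3.1.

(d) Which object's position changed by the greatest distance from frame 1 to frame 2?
the brown star

(moved 5.9; next 3.1)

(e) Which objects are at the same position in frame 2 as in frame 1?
the red triangle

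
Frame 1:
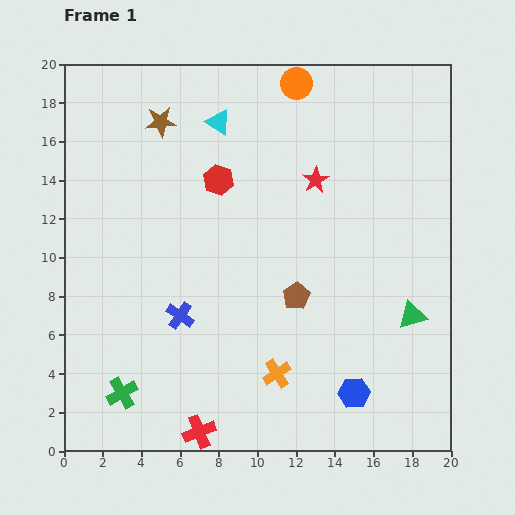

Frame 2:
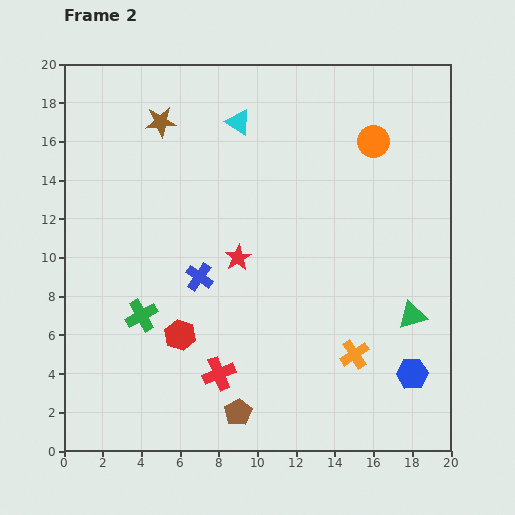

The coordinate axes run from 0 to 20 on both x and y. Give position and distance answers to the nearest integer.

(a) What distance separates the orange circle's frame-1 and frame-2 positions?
5

The orange circle moved from (12, 19) to (16, 16), a distance of √(4² + 3²) ≈ 5.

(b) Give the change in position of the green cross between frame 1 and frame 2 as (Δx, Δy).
(1, 4)

The green cross was at (3, 3) in frame 1 and (4, 7) in frame 2.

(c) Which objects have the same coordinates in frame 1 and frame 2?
the brown star, the green triangle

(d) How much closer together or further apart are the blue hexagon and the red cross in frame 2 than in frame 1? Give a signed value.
+2

Distance in frame 1: 8. Distance in frame 2: 10.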